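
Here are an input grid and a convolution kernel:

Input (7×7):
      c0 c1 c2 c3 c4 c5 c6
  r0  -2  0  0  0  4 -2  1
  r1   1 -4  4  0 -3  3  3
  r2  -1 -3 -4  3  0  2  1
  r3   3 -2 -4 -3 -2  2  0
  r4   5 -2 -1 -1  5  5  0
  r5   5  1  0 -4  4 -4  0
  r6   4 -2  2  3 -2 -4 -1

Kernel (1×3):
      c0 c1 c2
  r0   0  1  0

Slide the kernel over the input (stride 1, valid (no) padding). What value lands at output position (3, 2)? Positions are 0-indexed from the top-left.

-3

The receptive field on the input at this output position is [-4 -3 -2]. Elementwise product with the kernel and sum: -3·1.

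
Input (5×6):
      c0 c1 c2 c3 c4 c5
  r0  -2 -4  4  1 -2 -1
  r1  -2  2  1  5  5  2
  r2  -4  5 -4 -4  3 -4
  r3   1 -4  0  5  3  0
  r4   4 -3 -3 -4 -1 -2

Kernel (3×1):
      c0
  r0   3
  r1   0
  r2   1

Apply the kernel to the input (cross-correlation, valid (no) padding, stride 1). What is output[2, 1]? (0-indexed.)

The receptive field on the input at this output position is [5 / -4 / -3]. Elementwise product with the kernel and sum: 5·3 + -3·1.

12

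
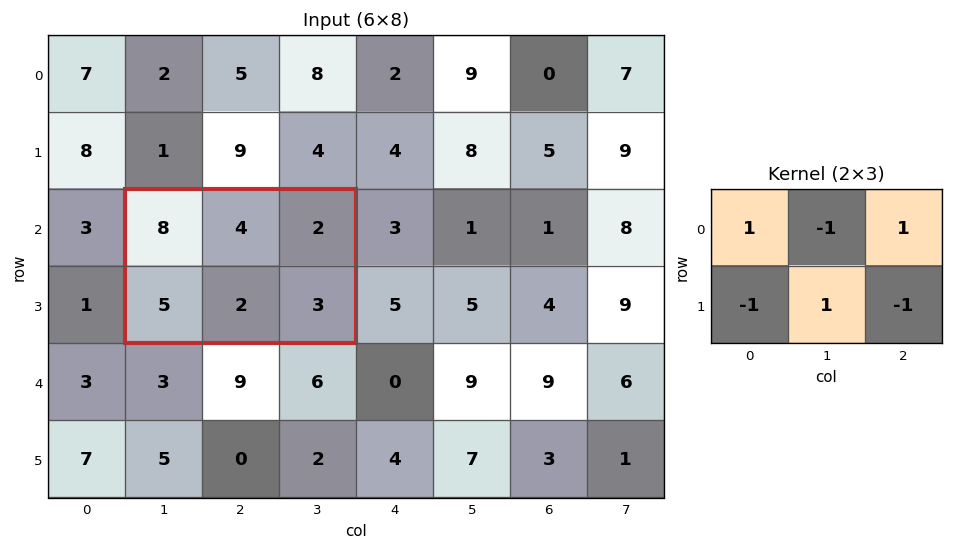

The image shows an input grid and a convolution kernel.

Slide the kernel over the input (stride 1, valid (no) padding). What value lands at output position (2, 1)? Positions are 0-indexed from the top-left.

The receptive field on the input at this output position is [8 4 2 / 5 2 3]. Elementwise product with the kernel and sum: 8·1 + 4·-1 + 2·1 + 5·-1 + 2·1 + 3·-1.

0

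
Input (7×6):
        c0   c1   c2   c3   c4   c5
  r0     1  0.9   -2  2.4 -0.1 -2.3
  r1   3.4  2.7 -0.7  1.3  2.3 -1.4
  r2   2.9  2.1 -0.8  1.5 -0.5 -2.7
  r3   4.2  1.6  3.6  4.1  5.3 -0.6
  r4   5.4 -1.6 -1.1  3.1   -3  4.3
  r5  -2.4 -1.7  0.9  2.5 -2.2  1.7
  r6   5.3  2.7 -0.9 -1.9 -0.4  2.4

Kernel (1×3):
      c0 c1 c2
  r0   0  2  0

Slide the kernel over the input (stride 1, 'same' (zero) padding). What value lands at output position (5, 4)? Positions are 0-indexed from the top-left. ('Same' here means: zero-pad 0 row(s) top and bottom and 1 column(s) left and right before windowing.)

The receptive field on the zero-padded input at this output position is [2.5 -2.2 1.7]. Elementwise product with the kernel and sum: -2.2·2.

-4.4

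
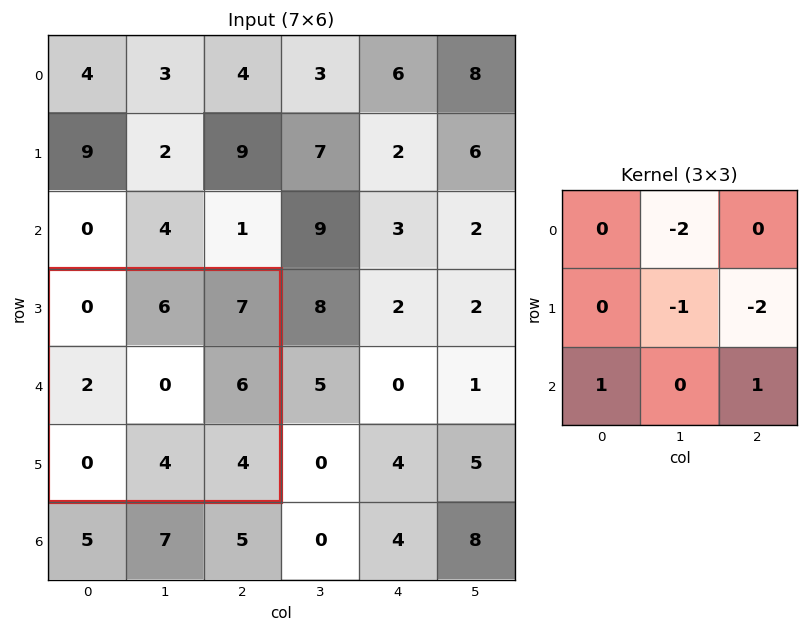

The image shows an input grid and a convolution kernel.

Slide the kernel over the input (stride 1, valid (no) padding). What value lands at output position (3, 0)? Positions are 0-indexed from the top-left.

-20

The receptive field on the input at this output position is [0 6 7 / 2 0 6 / 0 4 4]. Elementwise product with the kernel and sum: 6·-2 + 0·-1 + 6·-2 + 0·1 + 4·1.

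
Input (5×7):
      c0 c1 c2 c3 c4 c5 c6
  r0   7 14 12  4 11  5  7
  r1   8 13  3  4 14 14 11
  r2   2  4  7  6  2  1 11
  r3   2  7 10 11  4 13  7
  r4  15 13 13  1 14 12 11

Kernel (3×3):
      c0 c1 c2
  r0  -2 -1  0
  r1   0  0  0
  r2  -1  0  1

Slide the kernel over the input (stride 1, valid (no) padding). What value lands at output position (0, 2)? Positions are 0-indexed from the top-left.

The receptive field on the input at this output position is [12 4 11 / 3 4 14 / 7 6 2]. Elementwise product with the kernel and sum: 12·-2 + 4·-1 + 7·-1 + 2·1.

-33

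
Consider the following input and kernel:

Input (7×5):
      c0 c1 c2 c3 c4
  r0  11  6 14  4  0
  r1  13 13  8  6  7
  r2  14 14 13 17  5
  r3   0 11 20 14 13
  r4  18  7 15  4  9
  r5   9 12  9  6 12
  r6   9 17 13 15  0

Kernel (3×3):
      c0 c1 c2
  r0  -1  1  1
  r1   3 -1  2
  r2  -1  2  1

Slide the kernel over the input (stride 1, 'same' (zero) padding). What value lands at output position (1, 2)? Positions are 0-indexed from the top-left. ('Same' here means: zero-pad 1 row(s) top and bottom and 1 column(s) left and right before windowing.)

The receptive field on the zero-padded input at this output position is [6 14 4 / 13 8 6 / 14 13 17]. Elementwise product with the kernel and sum: 6·-1 + 14·1 + 4·1 + 13·3 + 8·-1 + 6·2 + 14·-1 + 13·2 + 17·1.

84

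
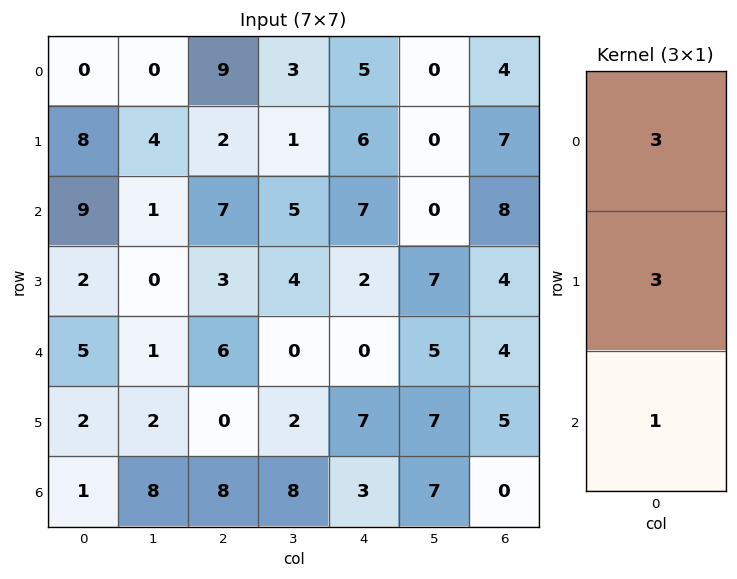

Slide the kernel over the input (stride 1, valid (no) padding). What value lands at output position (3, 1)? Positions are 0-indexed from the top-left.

The receptive field on the input at this output position is [0 / 1 / 2]. Elementwise product with the kernel and sum: 0·3 + 1·3 + 2·1.

5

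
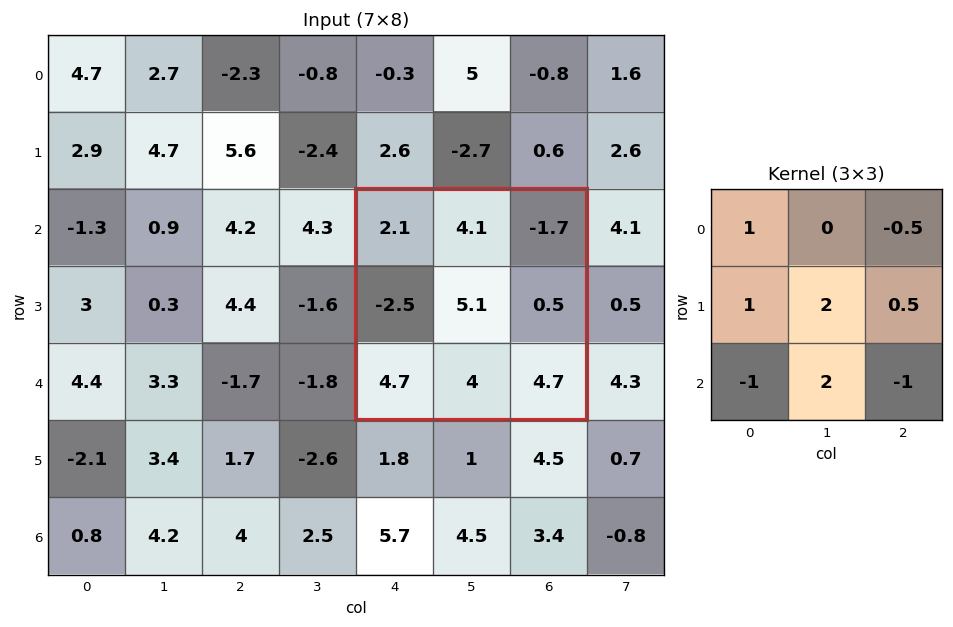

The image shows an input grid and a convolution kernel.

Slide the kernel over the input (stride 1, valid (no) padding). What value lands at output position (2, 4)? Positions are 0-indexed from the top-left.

9.5

The receptive field on the input at this output position is [2.1 4.1 -1.7 / -2.5 5.1 0.5 / 4.7 4 4.7]. Elementwise product with the kernel and sum: 2.1·1 + -1.7·-0.5 + -2.5·1 + 5.1·2 + 0.5·0.5 + 4.7·-1 + 4·2 + 4.7·-1.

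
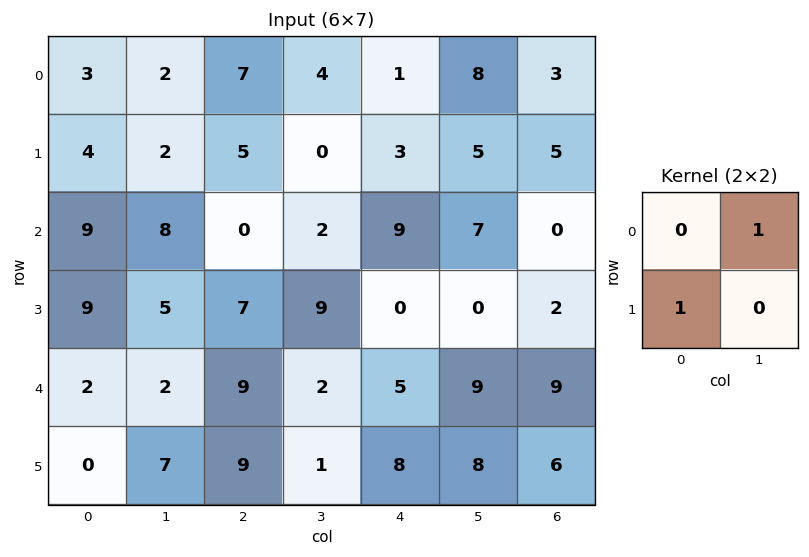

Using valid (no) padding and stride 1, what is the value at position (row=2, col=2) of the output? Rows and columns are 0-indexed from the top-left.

The receptive field on the input at this output position is [0 2 / 7 9]. Elementwise product with the kernel and sum: 2·1 + 7·1.

9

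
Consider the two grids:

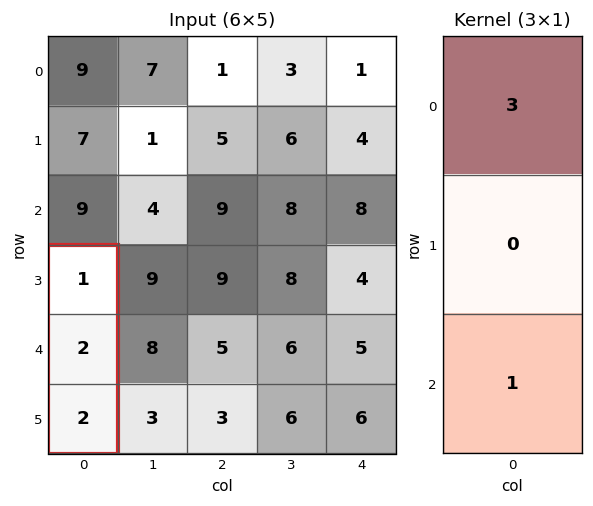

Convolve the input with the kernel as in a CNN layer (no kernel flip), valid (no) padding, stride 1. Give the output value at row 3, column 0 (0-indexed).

5

The receptive field on the input at this output position is [1 / 2 / 2]. Elementwise product with the kernel and sum: 1·3 + 2·1.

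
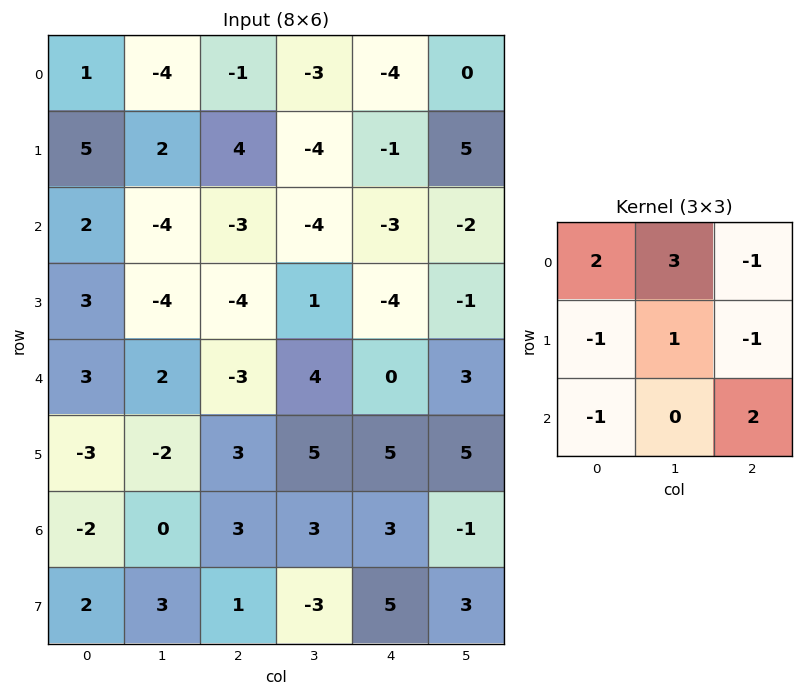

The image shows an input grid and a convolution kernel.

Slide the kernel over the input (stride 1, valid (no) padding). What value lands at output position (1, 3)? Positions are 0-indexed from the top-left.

-16

The receptive field on the input at this output position is [-4 -1 5 / -4 -3 -2 / 1 -4 -1]. Elementwise product with the kernel and sum: -4·2 + -1·3 + 5·-1 + -4·-1 + -3·1 + -2·-1 + 1·-1 + -1·2.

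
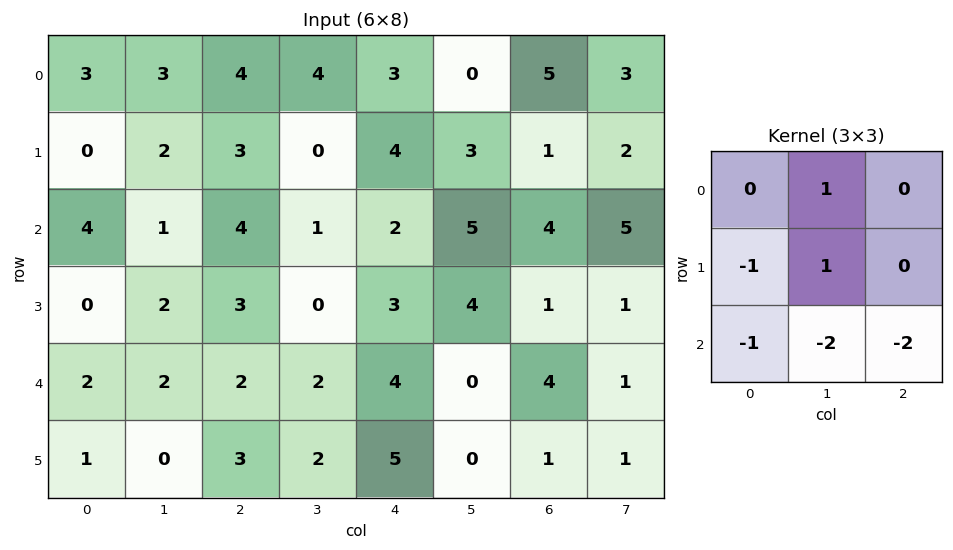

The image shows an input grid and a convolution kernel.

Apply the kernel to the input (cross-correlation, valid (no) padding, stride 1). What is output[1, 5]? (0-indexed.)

-8

The receptive field on the input at this output position is [3 1 2 / 5 4 5 / 4 1 1]. Elementwise product with the kernel and sum: 1·1 + 5·-1 + 4·1 + 4·-1 + 1·-2 + 1·-2.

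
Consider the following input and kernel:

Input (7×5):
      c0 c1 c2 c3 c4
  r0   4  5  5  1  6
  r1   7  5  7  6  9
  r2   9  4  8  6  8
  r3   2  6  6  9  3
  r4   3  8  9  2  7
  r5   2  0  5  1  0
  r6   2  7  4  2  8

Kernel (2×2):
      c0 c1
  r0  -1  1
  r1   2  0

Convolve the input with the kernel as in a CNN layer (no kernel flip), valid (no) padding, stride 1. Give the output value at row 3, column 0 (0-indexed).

10

The receptive field on the input at this output position is [2 6 / 3 8]. Elementwise product with the kernel and sum: 2·-1 + 6·1 + 3·2.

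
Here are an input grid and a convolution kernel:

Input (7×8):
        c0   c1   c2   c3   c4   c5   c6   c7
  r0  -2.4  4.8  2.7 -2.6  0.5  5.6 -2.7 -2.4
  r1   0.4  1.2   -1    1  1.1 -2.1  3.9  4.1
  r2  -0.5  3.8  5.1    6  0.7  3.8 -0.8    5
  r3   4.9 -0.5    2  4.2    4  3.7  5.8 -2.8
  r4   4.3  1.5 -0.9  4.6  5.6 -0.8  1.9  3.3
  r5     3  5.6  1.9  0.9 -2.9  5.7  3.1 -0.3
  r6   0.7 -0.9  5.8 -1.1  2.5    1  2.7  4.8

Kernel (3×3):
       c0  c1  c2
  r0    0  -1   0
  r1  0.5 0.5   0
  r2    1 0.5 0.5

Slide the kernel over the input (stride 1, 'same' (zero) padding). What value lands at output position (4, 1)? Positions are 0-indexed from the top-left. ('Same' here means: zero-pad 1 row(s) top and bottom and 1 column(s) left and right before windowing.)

The receptive field on the zero-padded input at this output position is [4.9 -0.5 2 / 4.3 1.5 -0.9 / 3 5.6 1.9]. Elementwise product with the kernel and sum: -0.5·-1 + 4.3·0.5 + 1.5·0.5 + 3·1 + 5.6·0.5 + 1.9·0.5.

10.15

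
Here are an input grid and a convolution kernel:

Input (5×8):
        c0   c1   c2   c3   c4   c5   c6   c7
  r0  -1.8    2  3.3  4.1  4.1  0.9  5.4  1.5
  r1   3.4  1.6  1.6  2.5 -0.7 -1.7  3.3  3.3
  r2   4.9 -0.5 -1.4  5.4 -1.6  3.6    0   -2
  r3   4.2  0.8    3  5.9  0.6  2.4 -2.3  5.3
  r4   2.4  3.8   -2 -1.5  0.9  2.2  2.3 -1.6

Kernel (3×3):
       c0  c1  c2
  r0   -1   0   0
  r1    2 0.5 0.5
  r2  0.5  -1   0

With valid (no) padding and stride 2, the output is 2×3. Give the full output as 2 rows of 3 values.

Output[0,0]: The receptive field on the input at this output position is [-1.8 2 3.3 / 3.4 1.6 1.6 / 4.9 -0.5 -1.4]. Elementwise product with the kernel and sum: -1.8·-1 + 3.4·2 + 1.6·0.5 + 1.6·0.5 + 4.9·0.5 + -0.5·-1.

13.15 -5.3 -9.1
2.8 11.15 1.1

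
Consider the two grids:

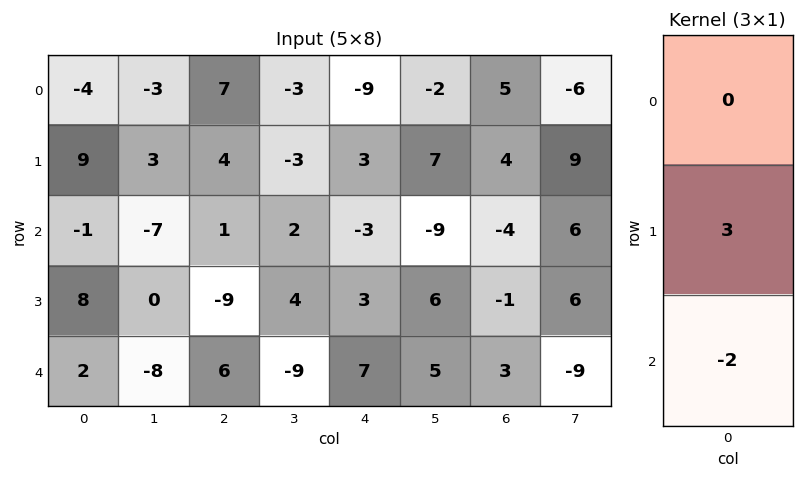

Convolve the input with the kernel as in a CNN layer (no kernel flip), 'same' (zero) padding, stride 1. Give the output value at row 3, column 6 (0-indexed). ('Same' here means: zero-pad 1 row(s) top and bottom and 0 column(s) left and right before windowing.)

-9

The receptive field on the zero-padded input at this output position is [-4 / -1 / 3]. Elementwise product with the kernel and sum: -1·3 + 3·-2.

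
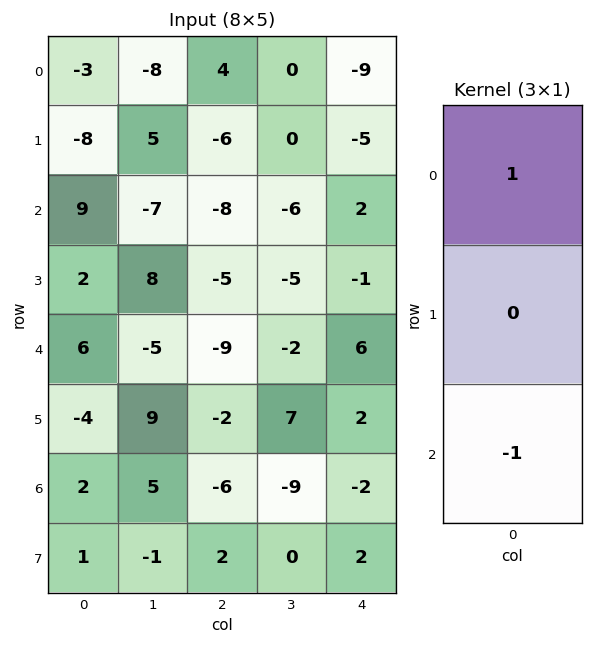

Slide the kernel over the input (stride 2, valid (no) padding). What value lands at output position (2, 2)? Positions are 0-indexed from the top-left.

The receptive field on the input at this output position is [6 / 2 / -2]. Elementwise product with the kernel and sum: 6·1 + -2·-1.

8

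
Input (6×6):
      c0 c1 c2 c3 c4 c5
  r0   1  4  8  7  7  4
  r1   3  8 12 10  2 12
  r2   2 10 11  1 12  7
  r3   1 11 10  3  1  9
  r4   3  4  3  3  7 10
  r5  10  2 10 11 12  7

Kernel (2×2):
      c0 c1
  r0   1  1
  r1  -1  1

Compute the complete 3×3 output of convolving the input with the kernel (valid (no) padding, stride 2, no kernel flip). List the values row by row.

10 13 21
22 5 27
-1 7 12

Output[0,0]: The receptive field on the input at this output position is [1 4 / 3 8]. Elementwise product with the kernel and sum: 1·1 + 4·1 + 3·-1 + 8·1.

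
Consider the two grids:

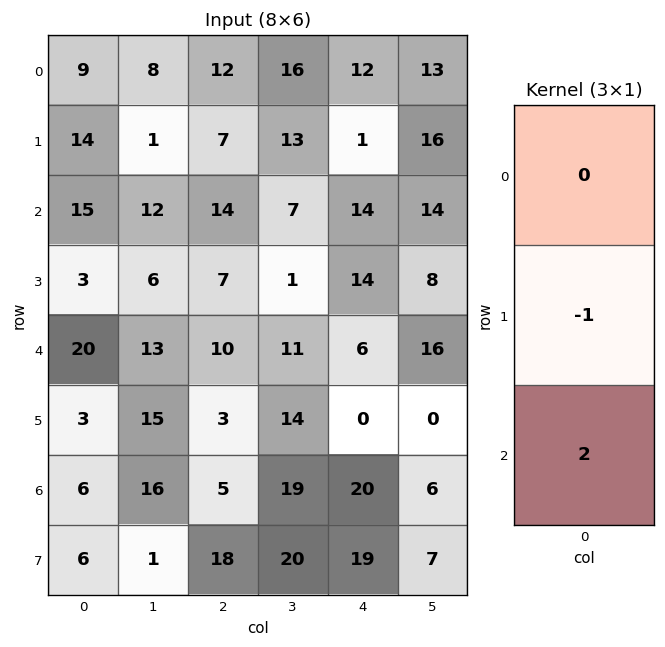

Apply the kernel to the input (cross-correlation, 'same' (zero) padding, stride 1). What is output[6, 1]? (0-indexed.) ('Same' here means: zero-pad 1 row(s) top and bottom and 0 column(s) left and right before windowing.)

The receptive field on the zero-padded input at this output position is [15 / 16 / 1]. Elementwise product with the kernel and sum: 16·-1 + 1·2.

-14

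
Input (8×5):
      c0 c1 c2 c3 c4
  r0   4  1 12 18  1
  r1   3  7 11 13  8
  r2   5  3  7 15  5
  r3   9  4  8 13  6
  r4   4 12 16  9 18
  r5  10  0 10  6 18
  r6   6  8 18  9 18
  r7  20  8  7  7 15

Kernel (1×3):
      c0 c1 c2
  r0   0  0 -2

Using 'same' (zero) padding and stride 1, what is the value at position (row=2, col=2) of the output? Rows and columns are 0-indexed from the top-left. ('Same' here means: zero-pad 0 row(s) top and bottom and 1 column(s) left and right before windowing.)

The receptive field on the zero-padded input at this output position is [3 7 15]. Elementwise product with the kernel and sum: 15·-2.

-30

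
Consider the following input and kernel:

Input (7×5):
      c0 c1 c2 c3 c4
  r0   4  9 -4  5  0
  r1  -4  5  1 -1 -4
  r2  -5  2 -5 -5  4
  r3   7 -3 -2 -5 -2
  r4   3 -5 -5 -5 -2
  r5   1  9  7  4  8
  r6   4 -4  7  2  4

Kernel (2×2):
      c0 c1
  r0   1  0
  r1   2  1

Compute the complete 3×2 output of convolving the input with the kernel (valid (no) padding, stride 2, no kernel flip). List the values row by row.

Output[0,0]: The receptive field on the input at this output position is [4 9 / -4 5]. Elementwise product with the kernel and sum: 4·1 + -4·2 + 5·1.

1 -3
6 -14
14 13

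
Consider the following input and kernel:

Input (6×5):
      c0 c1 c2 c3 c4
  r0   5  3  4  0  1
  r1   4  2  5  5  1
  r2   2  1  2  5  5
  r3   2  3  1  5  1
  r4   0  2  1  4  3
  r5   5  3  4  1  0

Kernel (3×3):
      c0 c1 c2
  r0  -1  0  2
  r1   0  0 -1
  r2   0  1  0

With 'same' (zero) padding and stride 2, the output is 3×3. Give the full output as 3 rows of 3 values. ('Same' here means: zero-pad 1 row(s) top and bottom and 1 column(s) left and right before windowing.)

1 5 1
5 4 -4
9 7 -5

Output[0,0]: The receptive field on the zero-padded input at this output position is [0 0 0 / 0 5 3 / 0 4 2]. Elementwise product with the kernel and sum: 0·-1 + 0·2 + 3·-1 + 4·1.
Output[0,1]: The receptive field on the zero-padded input at this output position is [0 0 0 / 3 4 0 / 2 5 5]. Elementwise product with the kernel and sum: 0·-1 + 0·2 + 0·-1 + 5·1.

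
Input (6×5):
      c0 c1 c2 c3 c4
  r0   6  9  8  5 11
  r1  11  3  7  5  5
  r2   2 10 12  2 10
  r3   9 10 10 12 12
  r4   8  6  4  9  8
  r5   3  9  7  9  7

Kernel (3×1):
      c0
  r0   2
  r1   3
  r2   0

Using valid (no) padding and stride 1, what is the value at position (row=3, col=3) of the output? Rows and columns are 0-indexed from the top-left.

The receptive field on the input at this output position is [12 / 9 / 9]. Elementwise product with the kernel and sum: 12·2 + 9·3.

51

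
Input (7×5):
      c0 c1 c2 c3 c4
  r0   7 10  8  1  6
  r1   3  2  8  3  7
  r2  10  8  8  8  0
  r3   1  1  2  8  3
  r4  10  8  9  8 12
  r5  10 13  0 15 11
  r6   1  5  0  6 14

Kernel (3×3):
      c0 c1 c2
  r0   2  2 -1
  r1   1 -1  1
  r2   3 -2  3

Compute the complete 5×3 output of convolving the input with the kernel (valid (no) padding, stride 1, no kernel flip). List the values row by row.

Output[0,0]: The receptive field on the input at this output position is [7 10 8 / 3 2 8 / 10 8 8]. Elementwise product with the kernel and sum: 7·2 + 10·2 + 8·-1 + 3·1 + 2·-1 + 8·1 + 10·3 + 8·-2 + 8·3.

73 64 32
19 48 14
71 61 76
17 89 33
17 87 48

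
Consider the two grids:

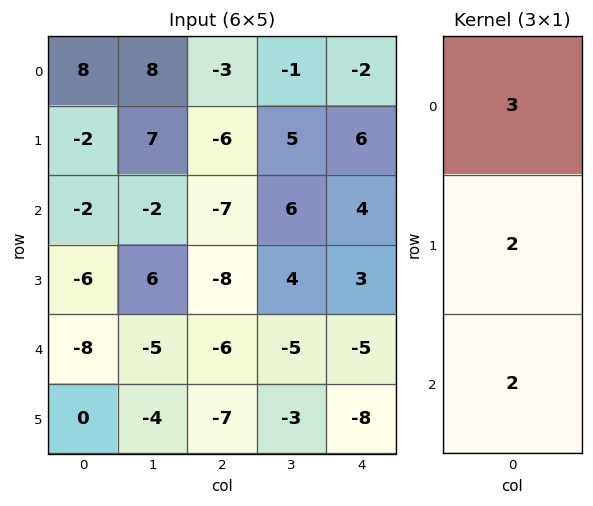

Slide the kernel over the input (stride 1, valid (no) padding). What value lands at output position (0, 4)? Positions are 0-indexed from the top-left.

14

The receptive field on the input at this output position is [-2 / 6 / 4]. Elementwise product with the kernel and sum: -2·3 + 6·2 + 4·2.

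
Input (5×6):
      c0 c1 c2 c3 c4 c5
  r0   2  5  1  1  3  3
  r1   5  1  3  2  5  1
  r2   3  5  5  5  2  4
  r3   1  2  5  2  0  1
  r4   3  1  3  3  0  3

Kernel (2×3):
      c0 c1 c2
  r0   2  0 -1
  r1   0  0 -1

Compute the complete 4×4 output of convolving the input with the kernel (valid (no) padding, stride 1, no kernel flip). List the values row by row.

0 7 -6 -2
2 -5 -1 -1
-4 3 8 5
-6 -1 10 0

Output[0,0]: The receptive field on the input at this output position is [2 5 1 / 5 1 3]. Elementwise product with the kernel and sum: 2·2 + 1·-1 + 3·-1.
Output[0,1]: The receptive field on the input at this output position is [5 1 1 / 1 3 2]. Elementwise product with the kernel and sum: 5·2 + 1·-1 + 2·-1.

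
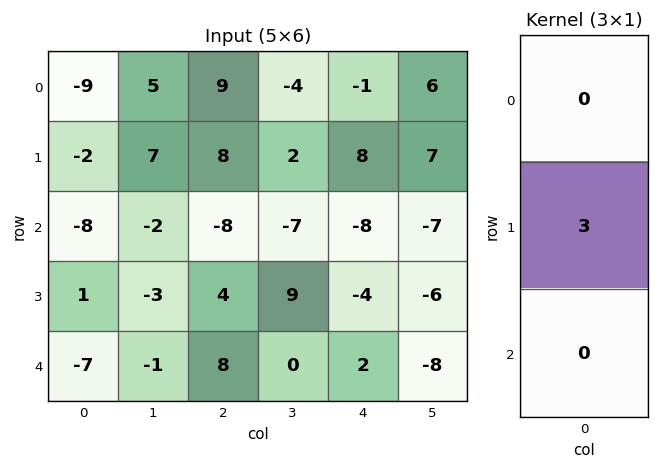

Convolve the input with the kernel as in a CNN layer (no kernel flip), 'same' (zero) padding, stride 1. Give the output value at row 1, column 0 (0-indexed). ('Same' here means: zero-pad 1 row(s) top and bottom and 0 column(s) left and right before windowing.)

-6

The receptive field on the zero-padded input at this output position is [-9 / -2 / -8]. Elementwise product with the kernel and sum: -2·3.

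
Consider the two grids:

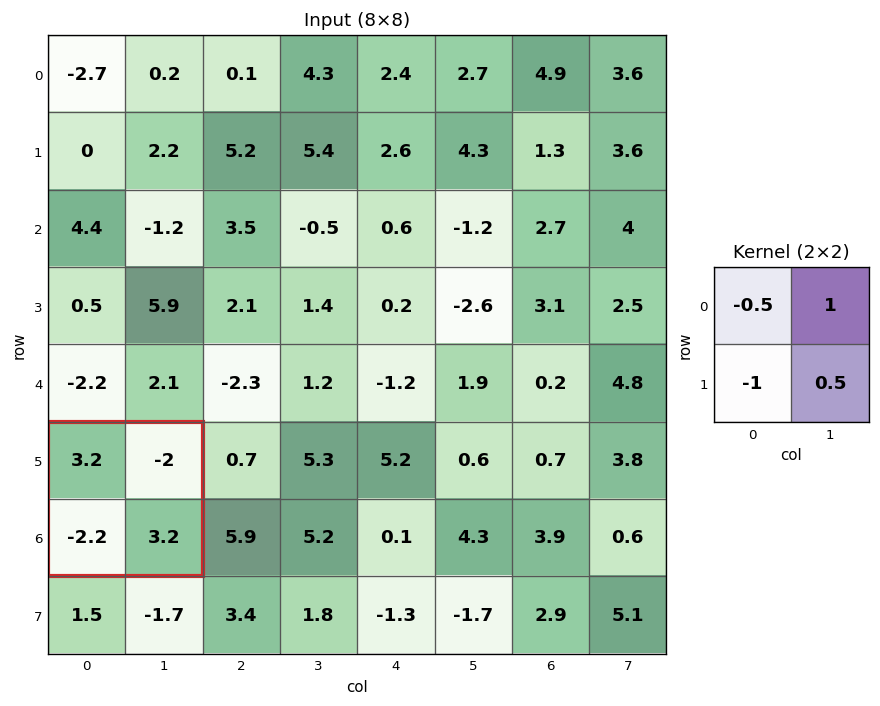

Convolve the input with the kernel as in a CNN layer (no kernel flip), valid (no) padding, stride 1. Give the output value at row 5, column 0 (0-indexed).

The receptive field on the input at this output position is [3.2 -2 / -2.2 3.2]. Elementwise product with the kernel and sum: 3.2·-0.5 + -2·1 + -2.2·-1 + 3.2·0.5.

0.2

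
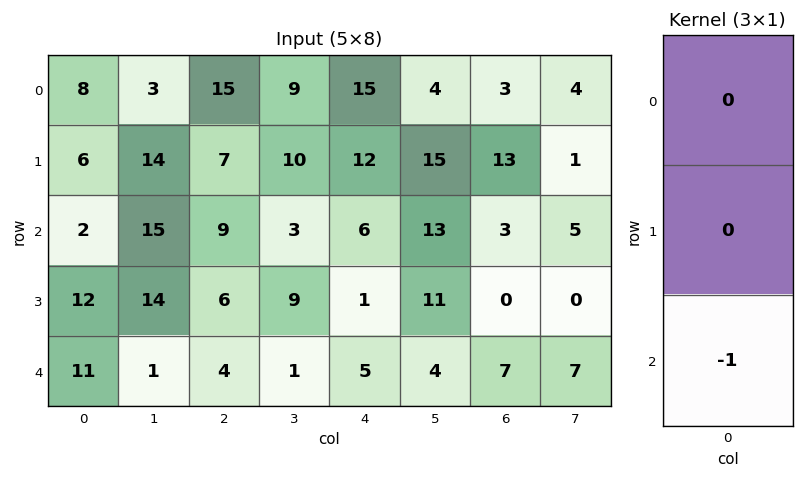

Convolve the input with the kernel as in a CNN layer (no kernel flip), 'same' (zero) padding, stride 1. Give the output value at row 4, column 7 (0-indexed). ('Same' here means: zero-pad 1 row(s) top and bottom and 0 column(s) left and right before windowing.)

The receptive field on the zero-padded input at this output position is [0 / 7 / 0]. Elementwise product with the kernel and sum: 0·-1.

0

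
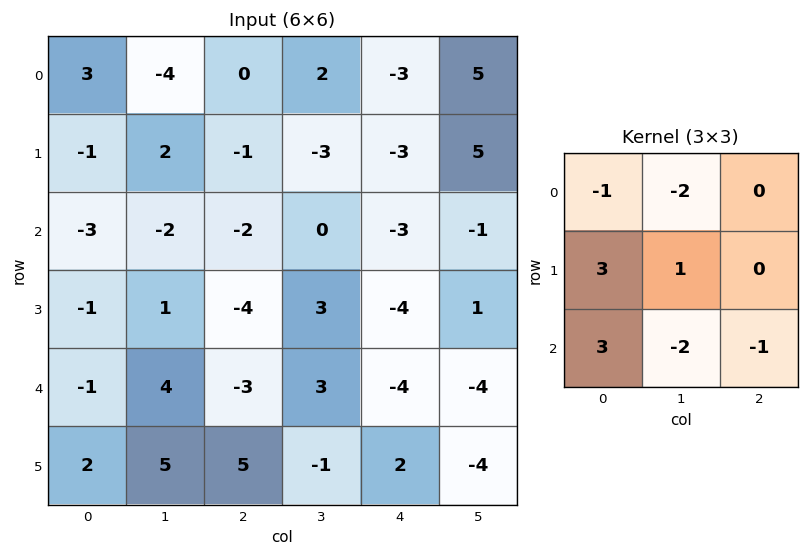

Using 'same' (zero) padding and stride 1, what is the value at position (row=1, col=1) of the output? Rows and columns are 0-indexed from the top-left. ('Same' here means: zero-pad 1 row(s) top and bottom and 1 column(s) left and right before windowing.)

The receptive field on the zero-padded input at this output position is [3 -4 0 / -1 2 -1 / -3 -2 -2]. Elementwise product with the kernel and sum: 3·-1 + -4·-2 + -1·3 + 2·1 + -3·3 + -2·-2 + -2·-1.

1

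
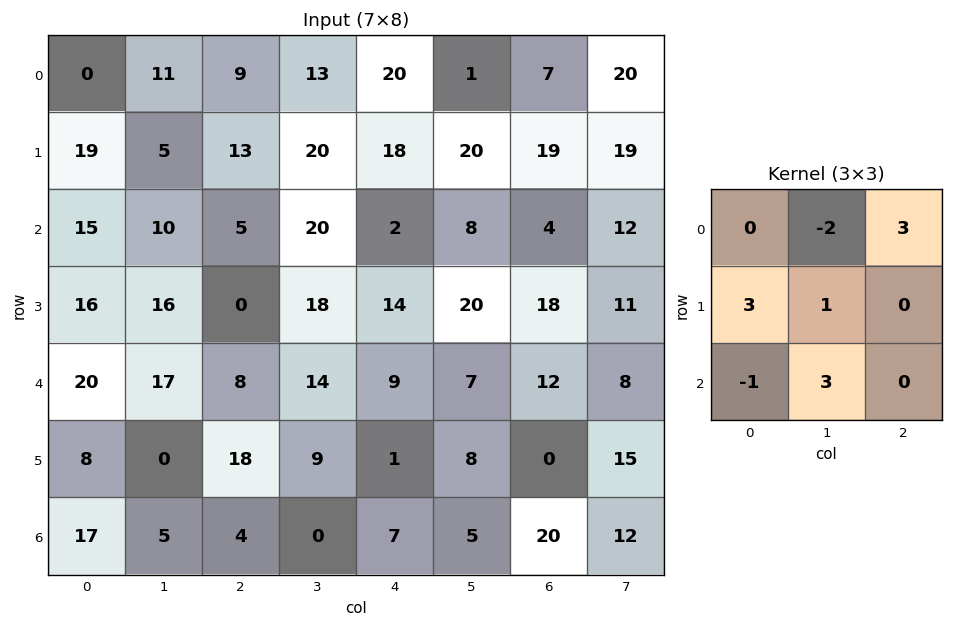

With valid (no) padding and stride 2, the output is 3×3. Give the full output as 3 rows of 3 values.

Output[0,0]: The receptive field on the input at this output position is [0 11 9 / 19 5 13 / 15 10 5]. Elementwise product with the kernel and sum: 11·-2 + 9·3 + 19·3 + 5·1 + 15·-1 + 10·3.

82 148 115
90 18 70
12 58 41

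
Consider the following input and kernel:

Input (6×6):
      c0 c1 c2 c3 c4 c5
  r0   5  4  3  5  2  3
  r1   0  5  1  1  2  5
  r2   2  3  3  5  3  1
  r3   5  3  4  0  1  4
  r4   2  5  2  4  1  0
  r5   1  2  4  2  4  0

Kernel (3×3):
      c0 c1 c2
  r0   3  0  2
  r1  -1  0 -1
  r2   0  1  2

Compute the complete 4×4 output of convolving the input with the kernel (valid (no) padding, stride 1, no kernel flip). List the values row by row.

29 29 21 20
8 13 3 16
12 26 16 14
29 8 21 8

Output[0,0]: The receptive field on the input at this output position is [5 4 3 / 0 5 1 / 2 3 3]. Elementwise product with the kernel and sum: 5·3 + 3·2 + 0·-1 + 1·-1 + 3·1 + 3·2.
Output[0,1]: The receptive field on the input at this output position is [4 3 5 / 5 1 1 / 3 3 5]. Elementwise product with the kernel and sum: 4·3 + 5·2 + 5·-1 + 1·-1 + 3·1 + 5·2.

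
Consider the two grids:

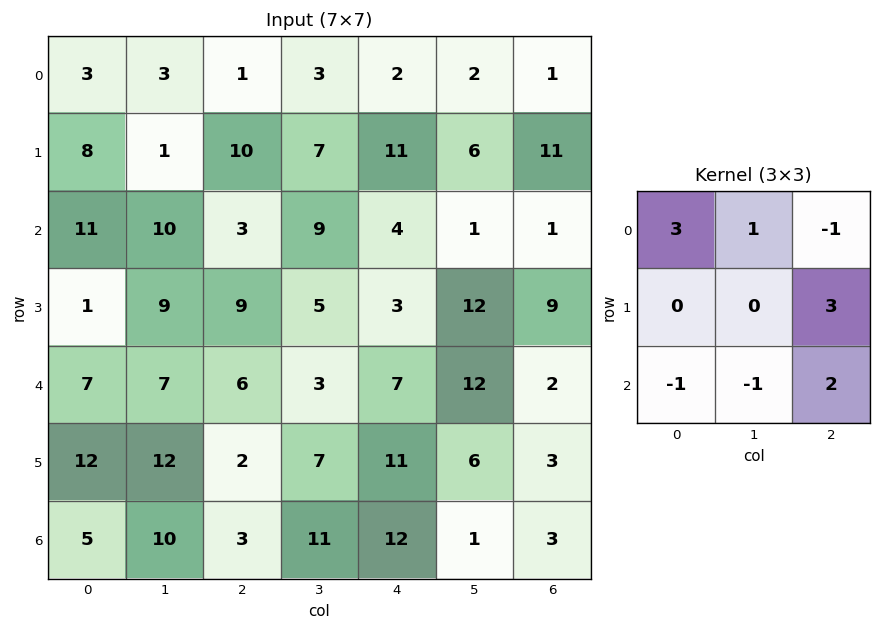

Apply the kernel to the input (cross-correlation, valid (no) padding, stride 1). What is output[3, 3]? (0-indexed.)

36

The receptive field on the input at this output position is [5 3 12 / 3 7 12 / 7 11 6]. Elementwise product with the kernel and sum: 5·3 + 3·1 + 12·-1 + 12·3 + 7·-1 + 11·-1 + 6·2.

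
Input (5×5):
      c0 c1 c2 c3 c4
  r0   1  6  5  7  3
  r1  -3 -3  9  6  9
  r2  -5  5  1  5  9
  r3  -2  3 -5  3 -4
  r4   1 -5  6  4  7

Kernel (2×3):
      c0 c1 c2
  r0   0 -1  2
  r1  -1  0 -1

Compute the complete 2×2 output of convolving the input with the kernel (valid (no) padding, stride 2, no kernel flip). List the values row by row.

-2 -19
4 22

Output[0,0]: The receptive field on the input at this output position is [1 6 5 / -3 -3 9]. Elementwise product with the kernel and sum: 6·-1 + 5·2 + -3·-1 + 9·-1.
Output[0,1]: The receptive field on the input at this output position is [5 7 3 / 9 6 9]. Elementwise product with the kernel and sum: 7·-1 + 3·2 + 9·-1 + 9·-1.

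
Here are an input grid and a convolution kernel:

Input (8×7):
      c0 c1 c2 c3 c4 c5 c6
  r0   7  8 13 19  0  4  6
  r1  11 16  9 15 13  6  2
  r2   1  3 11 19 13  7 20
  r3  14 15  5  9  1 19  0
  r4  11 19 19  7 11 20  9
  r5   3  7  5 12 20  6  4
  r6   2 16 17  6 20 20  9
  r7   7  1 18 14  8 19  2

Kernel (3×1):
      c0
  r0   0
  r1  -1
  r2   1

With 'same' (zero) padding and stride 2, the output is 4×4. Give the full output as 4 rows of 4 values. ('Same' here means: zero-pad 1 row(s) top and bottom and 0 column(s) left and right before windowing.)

Output[0,0]: The receptive field on the zero-padded input at this output position is [0 / 7 / 11]. Elementwise product with the kernel and sum: 7·-1 + 11·1.

4 -4 13 -4
13 -6 -12 -20
-8 -14 9 -5
5 1 -12 -7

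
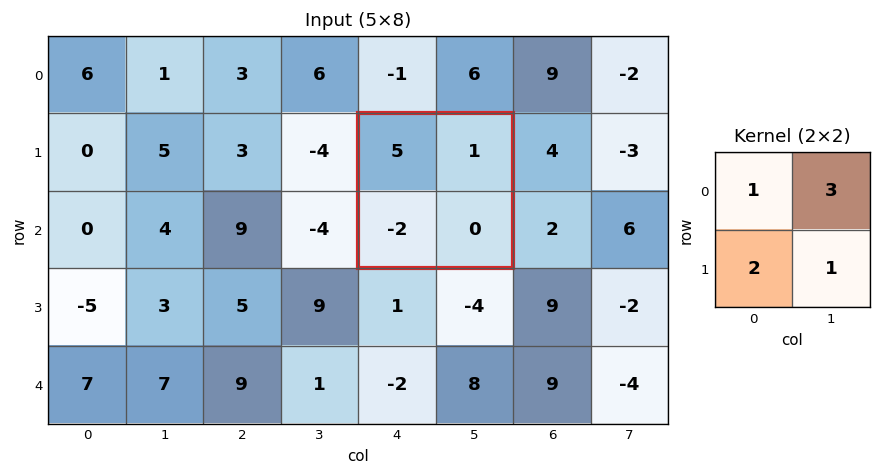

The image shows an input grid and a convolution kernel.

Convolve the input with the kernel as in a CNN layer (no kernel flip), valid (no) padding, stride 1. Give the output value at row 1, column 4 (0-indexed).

The receptive field on the input at this output position is [5 1 / -2 0]. Elementwise product with the kernel and sum: 5·1 + 1·3 + -2·2 + 0·1.

4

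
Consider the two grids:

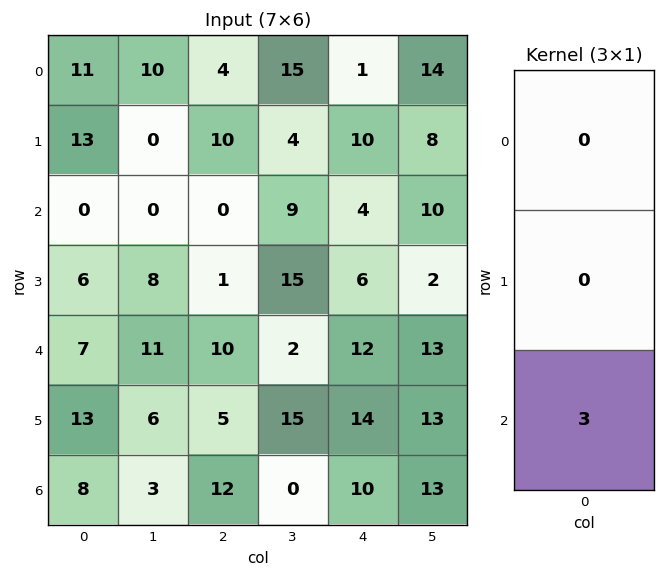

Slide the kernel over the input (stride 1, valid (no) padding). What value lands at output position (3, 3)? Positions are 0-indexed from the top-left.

45

The receptive field on the input at this output position is [15 / 2 / 15]. Elementwise product with the kernel and sum: 15·3.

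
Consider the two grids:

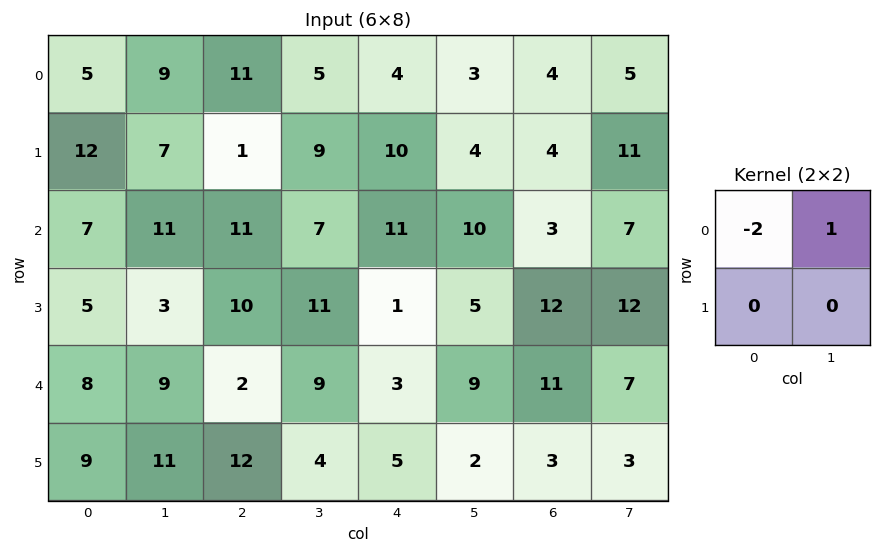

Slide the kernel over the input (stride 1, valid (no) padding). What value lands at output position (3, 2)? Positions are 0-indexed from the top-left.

-9

The receptive field on the input at this output position is [10 11 / 2 9]. Elementwise product with the kernel and sum: 10·-2 + 11·1.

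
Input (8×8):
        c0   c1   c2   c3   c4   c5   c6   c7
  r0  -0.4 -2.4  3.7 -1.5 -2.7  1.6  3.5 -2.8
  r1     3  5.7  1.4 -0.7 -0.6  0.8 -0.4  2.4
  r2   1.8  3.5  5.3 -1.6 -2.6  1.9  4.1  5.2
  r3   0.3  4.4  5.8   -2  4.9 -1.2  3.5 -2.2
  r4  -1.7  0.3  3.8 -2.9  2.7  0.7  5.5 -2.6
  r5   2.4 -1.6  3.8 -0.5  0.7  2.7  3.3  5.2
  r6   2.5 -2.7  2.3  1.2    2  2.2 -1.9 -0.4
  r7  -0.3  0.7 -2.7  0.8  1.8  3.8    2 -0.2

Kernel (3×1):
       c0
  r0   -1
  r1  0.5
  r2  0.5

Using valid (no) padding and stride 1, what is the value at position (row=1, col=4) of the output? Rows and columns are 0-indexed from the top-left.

The receptive field on the input at this output position is [-0.6 / -2.6 / 4.9]. Elementwise product with the kernel and sum: -0.6·-1 + -2.6·0.5 + 4.9·0.5.

1.75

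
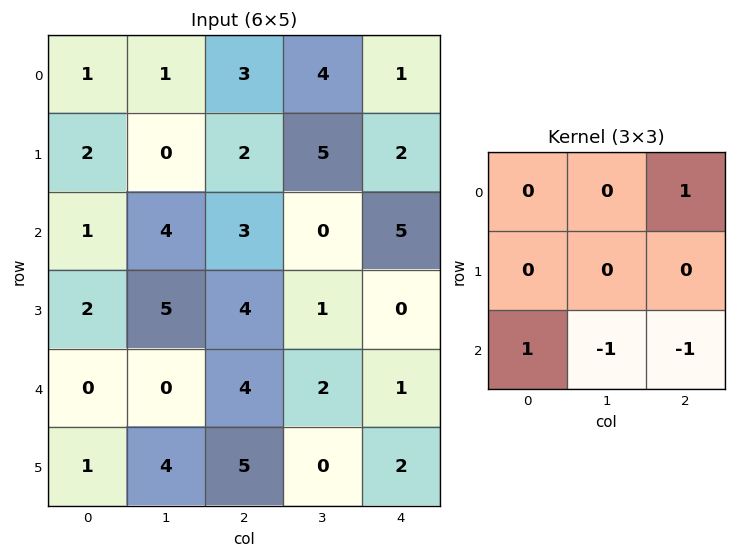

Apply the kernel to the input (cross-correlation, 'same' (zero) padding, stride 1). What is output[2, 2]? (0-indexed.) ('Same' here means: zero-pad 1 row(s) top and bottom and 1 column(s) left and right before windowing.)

5

The receptive field on the zero-padded input at this output position is [0 2 5 / 4 3 0 / 5 4 1]. Elementwise product with the kernel and sum: 5·1 + 5·1 + 4·-1 + 1·-1.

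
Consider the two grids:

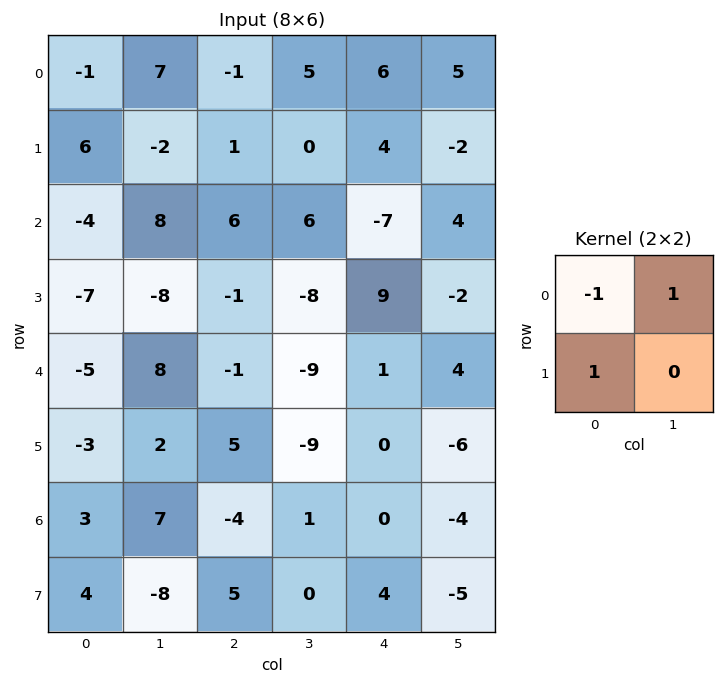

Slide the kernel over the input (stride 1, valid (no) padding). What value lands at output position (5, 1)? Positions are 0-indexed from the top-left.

10

The receptive field on the input at this output position is [2 5 / 7 -4]. Elementwise product with the kernel and sum: 2·-1 + 5·1 + 7·1.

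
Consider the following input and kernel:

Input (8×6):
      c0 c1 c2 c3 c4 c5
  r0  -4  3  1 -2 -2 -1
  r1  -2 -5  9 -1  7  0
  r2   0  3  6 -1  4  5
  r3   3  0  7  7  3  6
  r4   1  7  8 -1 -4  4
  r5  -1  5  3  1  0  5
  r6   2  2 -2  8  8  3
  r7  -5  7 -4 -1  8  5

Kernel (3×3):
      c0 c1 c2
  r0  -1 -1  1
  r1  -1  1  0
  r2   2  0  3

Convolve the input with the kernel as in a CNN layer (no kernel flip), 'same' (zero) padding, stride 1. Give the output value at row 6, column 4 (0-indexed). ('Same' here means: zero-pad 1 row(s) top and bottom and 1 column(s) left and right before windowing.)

The receptive field on the zero-padded input at this output position is [1 0 5 / 8 8 3 / -1 8 5]. Elementwise product with the kernel and sum: 1·-1 + 0·-1 + 5·1 + 8·-1 + 8·1 + -1·2 + 5·3.

17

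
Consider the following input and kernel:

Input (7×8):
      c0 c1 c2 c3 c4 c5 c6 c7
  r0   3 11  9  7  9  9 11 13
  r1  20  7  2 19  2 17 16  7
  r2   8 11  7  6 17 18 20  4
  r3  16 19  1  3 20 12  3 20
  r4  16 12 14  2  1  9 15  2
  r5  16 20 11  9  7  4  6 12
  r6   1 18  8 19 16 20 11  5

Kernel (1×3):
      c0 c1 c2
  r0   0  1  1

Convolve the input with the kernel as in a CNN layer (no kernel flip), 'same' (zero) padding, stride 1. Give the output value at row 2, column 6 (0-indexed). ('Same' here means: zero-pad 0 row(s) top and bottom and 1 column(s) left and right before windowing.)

The receptive field on the zero-padded input at this output position is [18 20 4]. Elementwise product with the kernel and sum: 20·1 + 4·1.

24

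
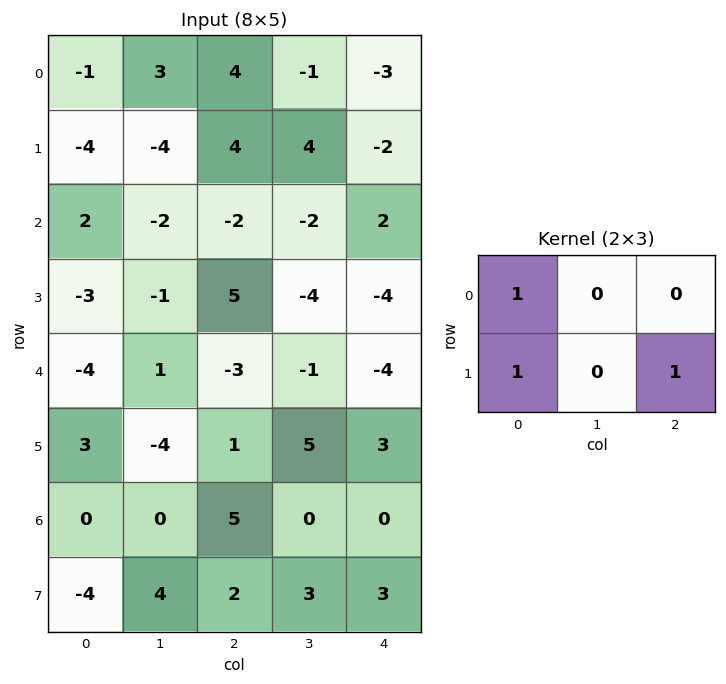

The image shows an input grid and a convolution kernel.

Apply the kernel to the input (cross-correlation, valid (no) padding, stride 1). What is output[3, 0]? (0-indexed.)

-10

The receptive field on the input at this output position is [-3 -1 5 / -4 1 -3]. Elementwise product with the kernel and sum: -3·1 + -4·1 + -3·1.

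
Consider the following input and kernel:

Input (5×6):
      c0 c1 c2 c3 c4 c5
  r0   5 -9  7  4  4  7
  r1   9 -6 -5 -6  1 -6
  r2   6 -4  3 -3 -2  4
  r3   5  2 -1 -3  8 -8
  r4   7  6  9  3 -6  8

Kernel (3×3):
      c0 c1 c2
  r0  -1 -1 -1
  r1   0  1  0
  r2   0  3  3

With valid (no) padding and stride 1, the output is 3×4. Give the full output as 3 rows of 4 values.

Output[0,0]: The receptive field on the input at this output position is [5 -9 7 / 9 -6 -5 / 6 -4 3]. Elementwise product with the kernel and sum: 5·-1 + -9·-1 + 7·-1 + -6·1 + -4·3 + 3·3.

-12 -7 -36 -8
1 8 22 9
42 39 -10 15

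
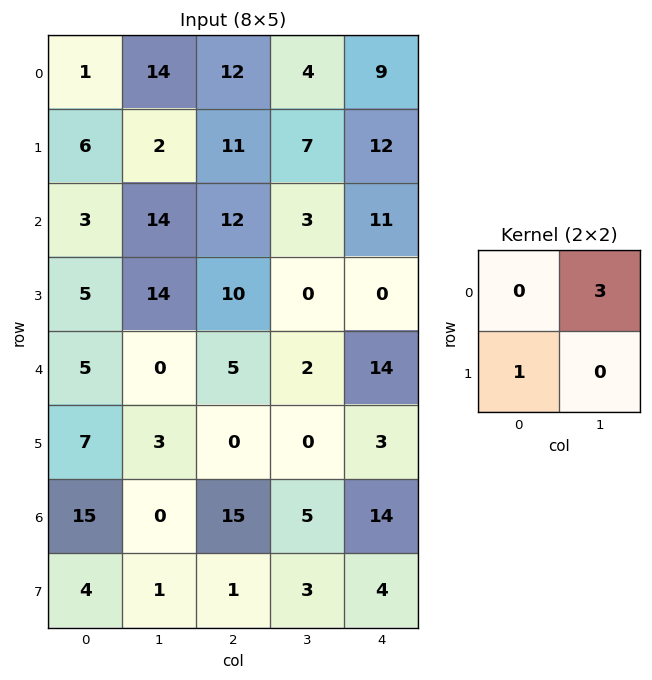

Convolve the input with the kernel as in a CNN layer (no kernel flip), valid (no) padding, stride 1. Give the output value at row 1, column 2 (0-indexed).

33

The receptive field on the input at this output position is [11 7 / 12 3]. Elementwise product with the kernel and sum: 7·3 + 12·1.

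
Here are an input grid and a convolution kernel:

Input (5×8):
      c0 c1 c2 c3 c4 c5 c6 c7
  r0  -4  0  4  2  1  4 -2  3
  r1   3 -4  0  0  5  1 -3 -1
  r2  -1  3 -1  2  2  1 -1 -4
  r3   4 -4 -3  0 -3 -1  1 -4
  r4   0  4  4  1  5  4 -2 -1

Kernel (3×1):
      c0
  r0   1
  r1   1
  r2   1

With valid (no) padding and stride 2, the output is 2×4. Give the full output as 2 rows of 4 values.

Output[0,0]: The receptive field on the input at this output position is [-4 / 3 / -1]. Elementwise product with the kernel and sum: -4·1 + 3·1 + -1·1.

-2 3 8 -6
3 0 4 -2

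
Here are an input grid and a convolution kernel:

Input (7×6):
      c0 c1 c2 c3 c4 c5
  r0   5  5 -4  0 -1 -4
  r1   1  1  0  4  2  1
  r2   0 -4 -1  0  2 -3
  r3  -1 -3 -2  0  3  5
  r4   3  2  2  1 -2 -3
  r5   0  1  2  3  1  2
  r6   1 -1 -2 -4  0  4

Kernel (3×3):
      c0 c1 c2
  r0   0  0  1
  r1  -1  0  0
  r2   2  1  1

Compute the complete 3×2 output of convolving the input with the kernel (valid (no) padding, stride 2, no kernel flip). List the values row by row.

-10 -1
10 7
1 -12

Output[0,0]: The receptive field on the input at this output position is [5 5 -4 / 1 1 0 / 0 -4 -1]. Elementwise product with the kernel and sum: -4·1 + 1·-1 + 0·2 + -4·1 + -1·1.
Output[0,1]: The receptive field on the input at this output position is [-4 0 -1 / 0 4 2 / -1 0 2]. Elementwise product with the kernel and sum: -1·1 + 0·-1 + -1·2 + 0·1 + 2·1.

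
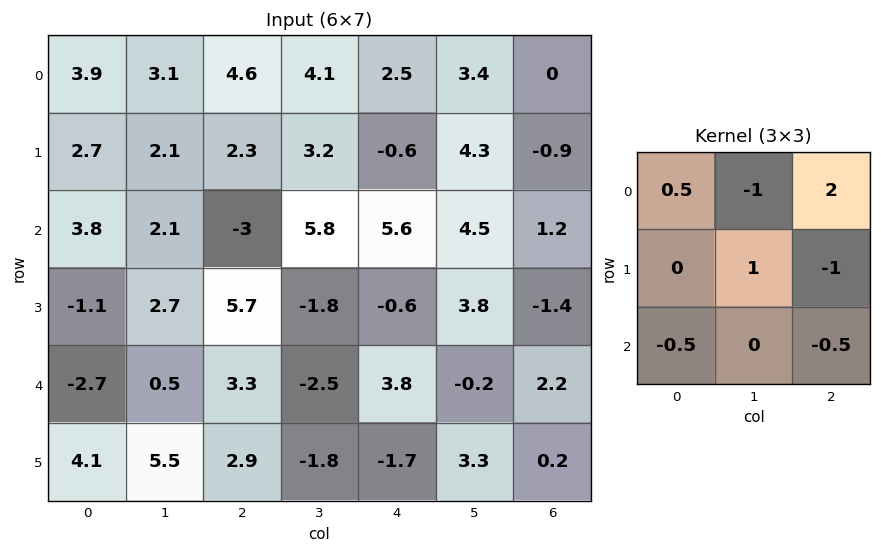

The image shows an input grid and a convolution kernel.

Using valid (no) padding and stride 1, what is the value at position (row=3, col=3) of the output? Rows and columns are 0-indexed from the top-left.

10.55

The receptive field on the input at this output position is [-1.8 -0.6 3.8 / -2.5 3.8 -0.2 / -1.8 -1.7 3.3]. Elementwise product with the kernel and sum: -1.8·0.5 + -0.6·-1 + 3.8·2 + 3.8·1 + -0.2·-1 + -1.8·-0.5 + 3.3·-0.5.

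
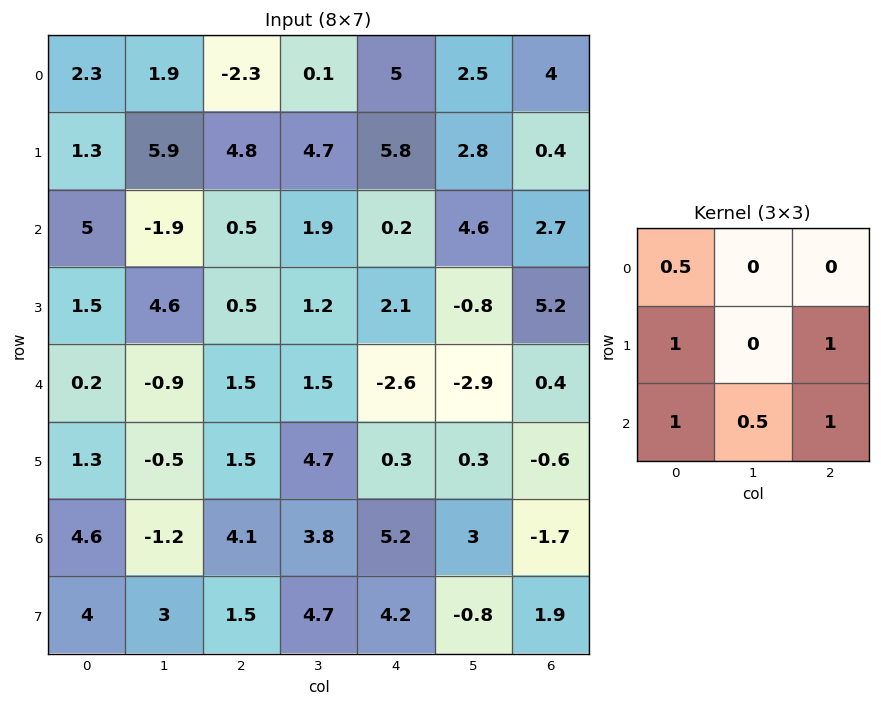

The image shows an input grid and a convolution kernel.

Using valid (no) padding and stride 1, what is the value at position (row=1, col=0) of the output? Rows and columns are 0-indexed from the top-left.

The receptive field on the input at this output position is [1.3 5.9 4.8 / 5 -1.9 0.5 / 1.5 4.6 0.5]. Elementwise product with the kernel and sum: 1.3·0.5 + 5·1 + 0.5·1 + 1.5·1 + 4.6·0.5 + 0.5·1.

10.45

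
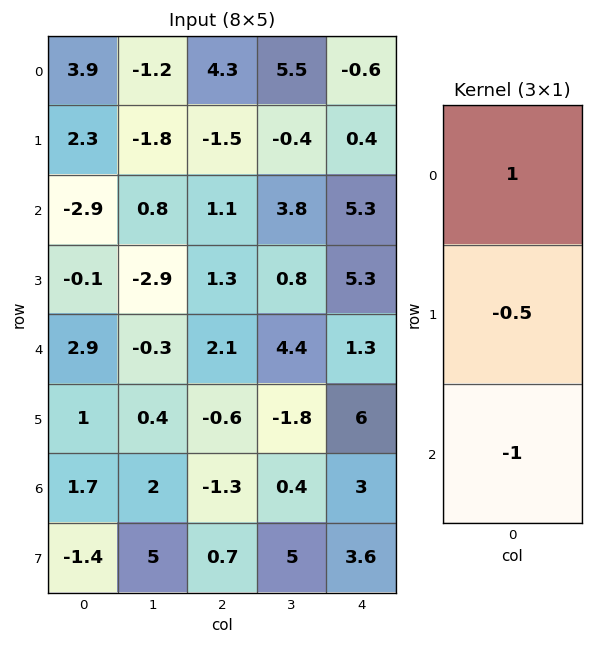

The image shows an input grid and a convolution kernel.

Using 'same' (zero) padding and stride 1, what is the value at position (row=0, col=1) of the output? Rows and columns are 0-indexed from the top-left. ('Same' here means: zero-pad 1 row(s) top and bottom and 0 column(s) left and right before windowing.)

2.4

The receptive field on the zero-padded input at this output position is [0 / -1.2 / -1.8]. Elementwise product with the kernel and sum: 0·1 + -1.2·-0.5 + -1.8·-1.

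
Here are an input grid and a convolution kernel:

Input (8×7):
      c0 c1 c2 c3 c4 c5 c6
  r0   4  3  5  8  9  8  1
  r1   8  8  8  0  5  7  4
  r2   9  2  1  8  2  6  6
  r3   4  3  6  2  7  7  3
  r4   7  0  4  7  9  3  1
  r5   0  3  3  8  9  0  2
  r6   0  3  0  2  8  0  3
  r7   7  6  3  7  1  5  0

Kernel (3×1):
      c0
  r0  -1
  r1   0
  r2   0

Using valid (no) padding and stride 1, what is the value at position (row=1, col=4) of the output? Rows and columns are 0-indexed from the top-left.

The receptive field on the input at this output position is [5 / 2 / 7]. Elementwise product with the kernel and sum: 5·-1.

-5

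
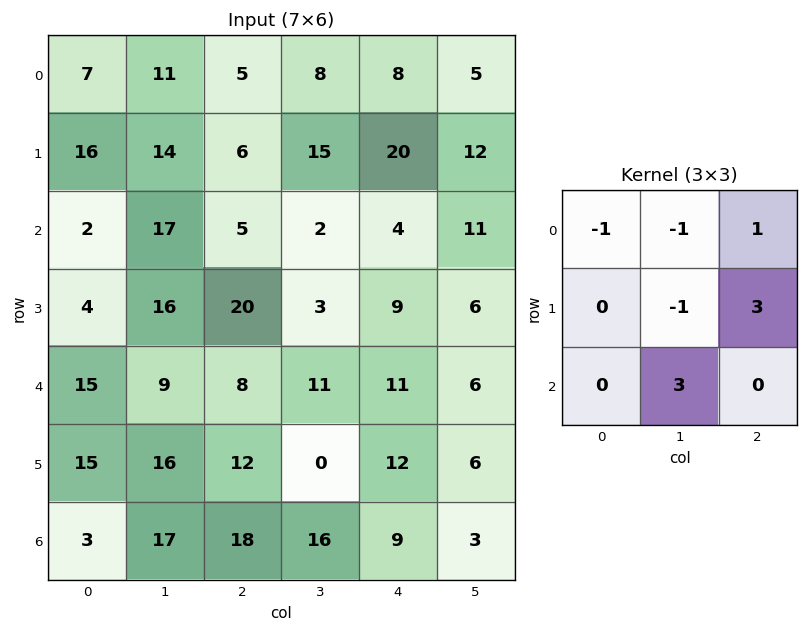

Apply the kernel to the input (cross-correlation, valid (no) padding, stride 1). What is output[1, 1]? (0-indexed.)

56

The receptive field on the input at this output position is [14 6 15 / 17 5 2 / 16 20 3]. Elementwise product with the kernel and sum: 14·-1 + 6·-1 + 15·1 + 5·-1 + 2·3 + 20·3.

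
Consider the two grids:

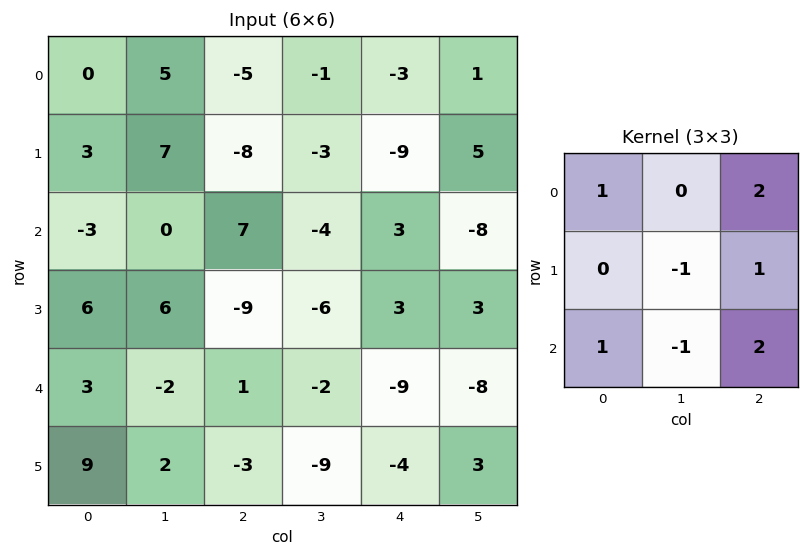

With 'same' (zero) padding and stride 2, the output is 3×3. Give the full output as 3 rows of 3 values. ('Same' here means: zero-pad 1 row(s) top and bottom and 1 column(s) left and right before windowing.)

16 13 20
23 -7 -7
2 -22 2

Output[0,0]: The receptive field on the zero-padded input at this output position is [0 0 0 / 0 0 5 / 0 3 7]. Elementwise product with the kernel and sum: 0·1 + 0·2 + 0·-1 + 5·1 + 0·1 + 3·-1 + 7·2.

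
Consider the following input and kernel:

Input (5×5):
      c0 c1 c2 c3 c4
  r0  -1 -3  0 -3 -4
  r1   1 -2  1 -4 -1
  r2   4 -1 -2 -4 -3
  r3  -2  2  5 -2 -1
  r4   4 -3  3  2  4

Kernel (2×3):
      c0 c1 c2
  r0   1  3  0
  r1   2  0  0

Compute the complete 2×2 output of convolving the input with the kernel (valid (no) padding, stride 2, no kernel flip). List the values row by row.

Output[0,0]: The receptive field on the input at this output position is [-1 -3 0 / 1 -2 1]. Elementwise product with the kernel and sum: -1·1 + -3·3 + 1·2.
Output[0,1]: The receptive field on the input at this output position is [0 -3 -4 / 1 -4 -1]. Elementwise product with the kernel and sum: 0·1 + -3·3 + 1·2.

-8 -7
-3 -4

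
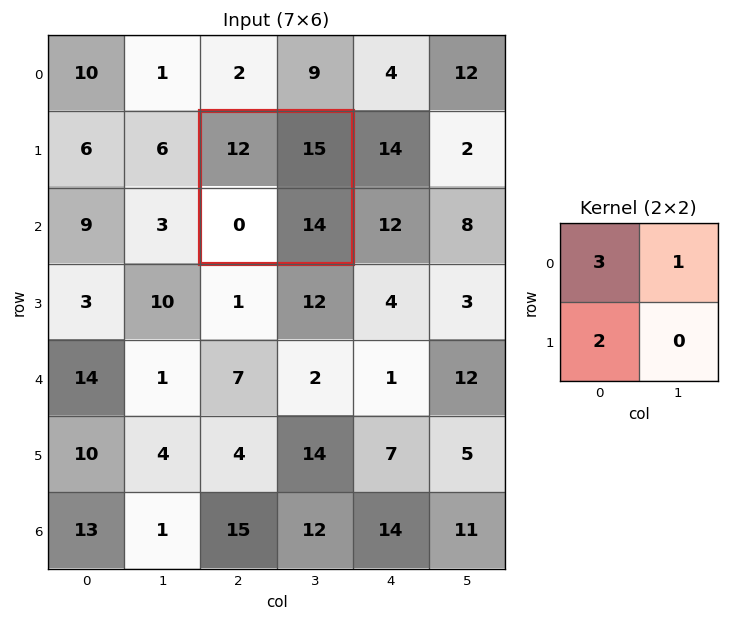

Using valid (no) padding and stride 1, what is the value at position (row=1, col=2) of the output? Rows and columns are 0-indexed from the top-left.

The receptive field on the input at this output position is [12 15 / 0 14]. Elementwise product with the kernel and sum: 12·3 + 15·1 + 0·2.

51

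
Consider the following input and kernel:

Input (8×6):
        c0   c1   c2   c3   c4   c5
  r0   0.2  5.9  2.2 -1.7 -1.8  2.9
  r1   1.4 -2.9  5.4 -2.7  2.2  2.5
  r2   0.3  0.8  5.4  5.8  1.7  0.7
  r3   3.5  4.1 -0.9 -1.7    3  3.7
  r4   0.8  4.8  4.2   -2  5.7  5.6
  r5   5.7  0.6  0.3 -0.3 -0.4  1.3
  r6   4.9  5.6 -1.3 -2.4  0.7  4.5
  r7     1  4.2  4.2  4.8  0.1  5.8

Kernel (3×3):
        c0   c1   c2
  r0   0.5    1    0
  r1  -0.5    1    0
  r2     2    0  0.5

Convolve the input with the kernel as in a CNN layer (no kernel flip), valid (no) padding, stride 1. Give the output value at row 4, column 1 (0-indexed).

The receptive field on the input at this output position is [4.8 4.2 -2 / 0.6 0.3 -0.3 / 5.6 -1.3 -2.4]. Elementwise product with the kernel and sum: 4.8·0.5 + 4.2·1 + 0.6·-0.5 + 0.3·1 + 5.6·2 + -2.4·0.5.

16.6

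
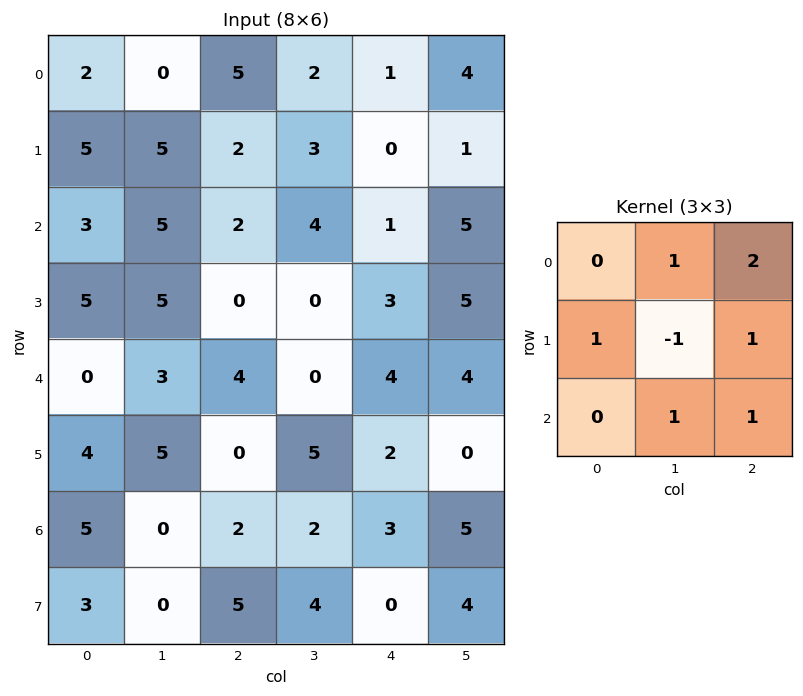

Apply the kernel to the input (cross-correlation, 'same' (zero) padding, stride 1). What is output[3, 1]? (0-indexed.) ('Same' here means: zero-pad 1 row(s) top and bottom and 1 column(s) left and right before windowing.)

The receptive field on the zero-padded input at this output position is [3 5 2 / 5 5 0 / 0 3 4]. Elementwise product with the kernel and sum: 5·1 + 2·2 + 5·1 + 5·-1 + 0·1 + 3·1 + 4·1.

16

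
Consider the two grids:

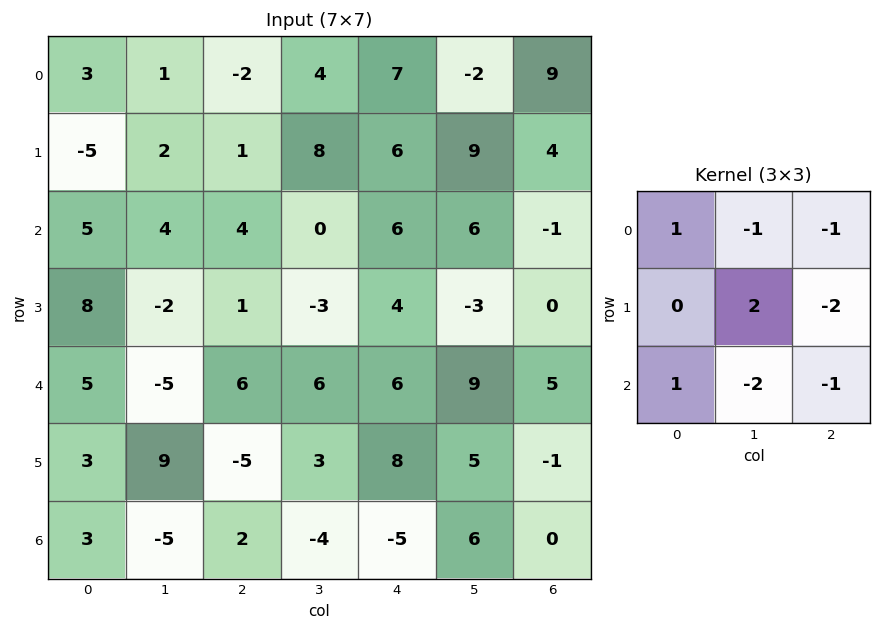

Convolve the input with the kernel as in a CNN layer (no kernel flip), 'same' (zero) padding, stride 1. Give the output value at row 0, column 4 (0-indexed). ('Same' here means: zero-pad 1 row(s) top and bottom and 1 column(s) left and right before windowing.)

5

The receptive field on the zero-padded input at this output position is [0 0 0 / 4 7 -2 / 8 6 9]. Elementwise product with the kernel and sum: 0·1 + 0·-1 + 0·-1 + 7·2 + -2·-2 + 8·1 + 6·-2 + 9·-1.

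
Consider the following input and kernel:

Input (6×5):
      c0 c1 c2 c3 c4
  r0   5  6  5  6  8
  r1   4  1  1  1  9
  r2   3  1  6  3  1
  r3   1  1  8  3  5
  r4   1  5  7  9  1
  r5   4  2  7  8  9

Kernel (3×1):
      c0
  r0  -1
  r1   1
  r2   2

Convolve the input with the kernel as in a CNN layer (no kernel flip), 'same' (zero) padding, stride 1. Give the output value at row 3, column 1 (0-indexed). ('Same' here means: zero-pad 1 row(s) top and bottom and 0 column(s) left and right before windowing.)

10

The receptive field on the zero-padded input at this output position is [1 / 1 / 5]. Elementwise product with the kernel and sum: 1·-1 + 1·1 + 5·2.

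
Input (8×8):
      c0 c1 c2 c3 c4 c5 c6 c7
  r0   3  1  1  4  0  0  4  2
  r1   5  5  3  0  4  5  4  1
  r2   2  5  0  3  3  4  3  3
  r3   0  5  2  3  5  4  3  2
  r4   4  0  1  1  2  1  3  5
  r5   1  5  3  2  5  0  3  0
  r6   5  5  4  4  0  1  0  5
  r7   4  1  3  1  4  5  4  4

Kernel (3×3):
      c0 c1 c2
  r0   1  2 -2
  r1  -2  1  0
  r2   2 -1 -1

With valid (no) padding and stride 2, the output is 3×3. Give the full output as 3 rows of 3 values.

-3 -3 -12
24 -2 -1
6 -1 -13

Output[0,0]: The receptive field on the input at this output position is [3 1 1 / 5 5 3 / 2 5 0]. Elementwise product with the kernel and sum: 3·1 + 1·2 + 1·-2 + 5·-2 + 5·1 + 2·2 + 5·-1 + 0·-1.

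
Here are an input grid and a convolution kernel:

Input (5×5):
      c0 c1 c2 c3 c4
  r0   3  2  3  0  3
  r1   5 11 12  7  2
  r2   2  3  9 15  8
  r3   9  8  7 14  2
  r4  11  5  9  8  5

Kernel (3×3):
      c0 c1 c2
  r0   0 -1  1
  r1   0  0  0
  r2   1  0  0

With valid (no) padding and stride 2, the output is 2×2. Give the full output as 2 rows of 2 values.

Output[0,0]: The receptive field on the input at this output position is [3 2 3 / 5 11 12 / 2 3 9]. Elementwise product with the kernel and sum: 2·-1 + 3·1 + 2·1.
Output[0,1]: The receptive field on the input at this output position is [3 0 3 / 12 7 2 / 9 15 8]. Elementwise product with the kernel and sum: 0·-1 + 3·1 + 9·1.

3 12
17 2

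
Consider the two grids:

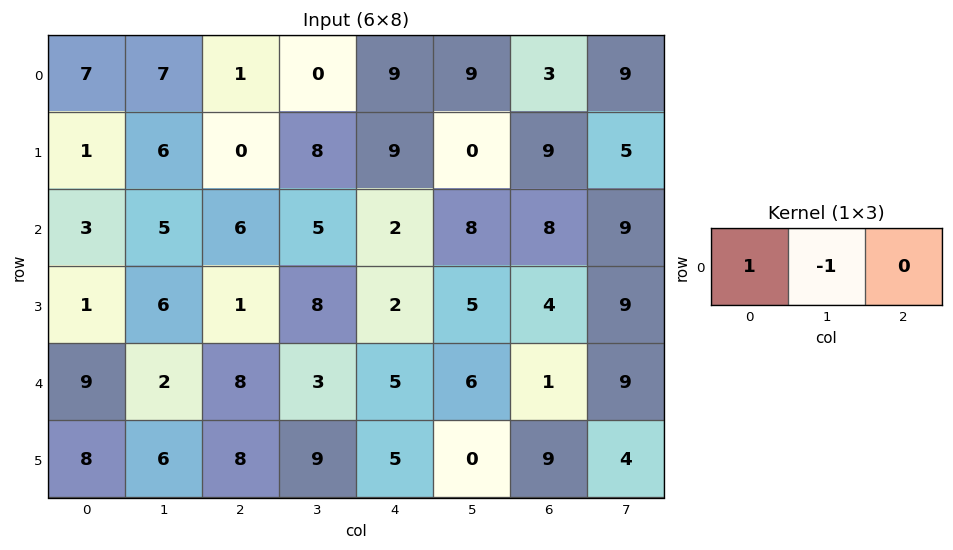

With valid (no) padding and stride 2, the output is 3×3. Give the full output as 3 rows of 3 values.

Output[0,0]: The receptive field on the input at this output position is [7 7 1]. Elementwise product with the kernel and sum: 7·1 + 7·-1.
Output[0,1]: The receptive field on the input at this output position is [1 0 9]. Elementwise product with the kernel and sum: 1·1 + 0·-1.

0 1 0
-2 1 -6
7 5 -1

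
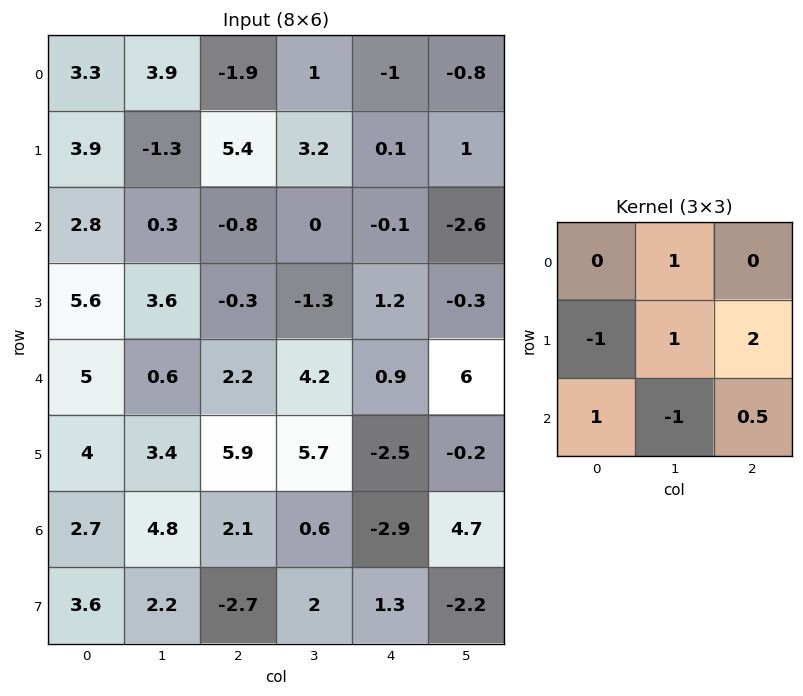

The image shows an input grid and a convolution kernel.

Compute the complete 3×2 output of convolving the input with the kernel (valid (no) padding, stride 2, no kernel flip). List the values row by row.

Output[0,0]: The receptive field on the input at this output position is [3.3 3.9 -1.9 / 3.9 -1.3 5.4 / 2.8 0.3 -0.8]. Elementwise product with the kernel and sum: 3.9·1 + 3.9·-1 + -1.3·1 + 5.4·2 + 2.8·1 + 0.3·-1 + -0.8·0.5.
Output[0,1]: The receptive field on the input at this output position is [-1.9 1 -1 / 5.4 3.2 0.1 / -0.8 0 -0.1]. Elementwise product with the kernel and sum: 1·1 + 5.4·-1 + 3.2·1 + 0.1·2 + -0.8·1 + 0·-1 + -0.1·0.5.

11.6 -1.85
3.2 -0.15
10.75 -0.95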